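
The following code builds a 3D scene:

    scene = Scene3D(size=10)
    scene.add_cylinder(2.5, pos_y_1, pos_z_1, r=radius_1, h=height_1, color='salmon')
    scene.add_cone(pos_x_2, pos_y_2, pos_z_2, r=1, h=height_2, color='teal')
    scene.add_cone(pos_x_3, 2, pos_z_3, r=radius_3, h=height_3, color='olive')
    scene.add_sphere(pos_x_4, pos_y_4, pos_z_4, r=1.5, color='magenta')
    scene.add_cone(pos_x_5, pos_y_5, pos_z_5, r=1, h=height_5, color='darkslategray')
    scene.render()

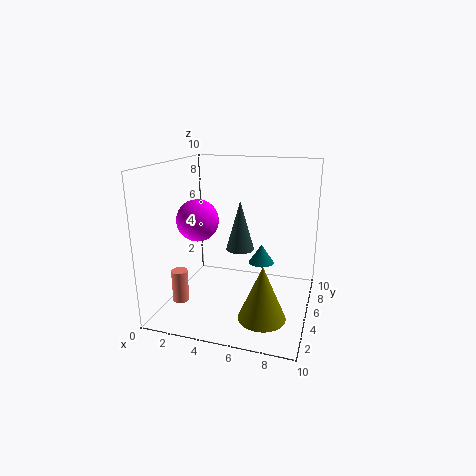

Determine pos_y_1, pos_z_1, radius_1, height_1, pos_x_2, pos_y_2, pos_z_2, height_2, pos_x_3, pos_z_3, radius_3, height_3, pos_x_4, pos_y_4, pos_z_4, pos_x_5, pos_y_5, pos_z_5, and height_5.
pos_y_1 = 1, pos_z_1 = 2, radius_1 = 0.5, height_1 = 2, pos_x_2 = 6, pos_y_2 = 8, pos_z_2 = 2, height_2 = 1.5, pos_x_3 = 7.5, pos_z_3 = 1, radius_3 = 1.5, height_3 = 3.5, pos_x_4 = 2, pos_y_4 = 5, pos_z_4 = 6, pos_x_5 = 5, pos_y_5 = 5.5, pos_z_5 = 4, height_5 = 3.5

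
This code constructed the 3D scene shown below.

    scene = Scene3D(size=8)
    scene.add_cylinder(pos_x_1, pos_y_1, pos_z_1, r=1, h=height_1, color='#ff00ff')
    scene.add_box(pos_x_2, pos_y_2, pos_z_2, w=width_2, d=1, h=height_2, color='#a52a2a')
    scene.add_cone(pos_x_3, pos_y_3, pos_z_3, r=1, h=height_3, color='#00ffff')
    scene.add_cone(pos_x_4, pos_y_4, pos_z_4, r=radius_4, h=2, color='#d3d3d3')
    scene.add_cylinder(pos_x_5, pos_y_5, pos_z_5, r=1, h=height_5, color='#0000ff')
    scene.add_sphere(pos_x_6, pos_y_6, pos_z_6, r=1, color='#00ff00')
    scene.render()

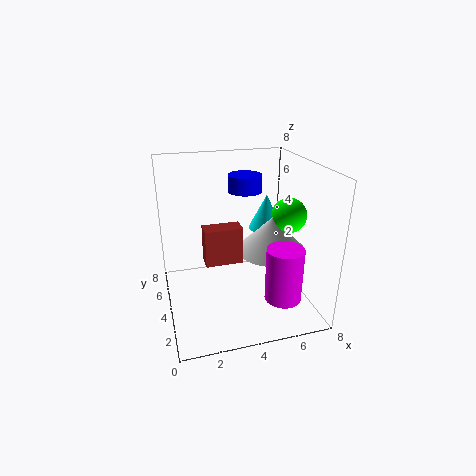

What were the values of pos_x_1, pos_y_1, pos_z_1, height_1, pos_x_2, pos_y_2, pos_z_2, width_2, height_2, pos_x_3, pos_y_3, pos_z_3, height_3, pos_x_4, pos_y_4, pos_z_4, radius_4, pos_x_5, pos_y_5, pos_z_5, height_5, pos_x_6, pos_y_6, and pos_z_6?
pos_x_1 = 6, pos_y_1 = 2, pos_z_1 = 1, height_1 = 3, pos_x_2 = 2, pos_y_2 = 3, pos_z_2 = 3, width_2 = 2, height_2 = 2, pos_x_3 = 6, pos_y_3 = 5, pos_z_3 = 4, height_3 = 2, pos_x_4 = 6, pos_y_4 = 4, pos_z_4 = 3, radius_4 = 2, pos_x_5 = 5, pos_y_5 = 6, pos_z_5 = 6, height_5 = 1, pos_x_6 = 7, pos_y_6 = 4, pos_z_6 = 5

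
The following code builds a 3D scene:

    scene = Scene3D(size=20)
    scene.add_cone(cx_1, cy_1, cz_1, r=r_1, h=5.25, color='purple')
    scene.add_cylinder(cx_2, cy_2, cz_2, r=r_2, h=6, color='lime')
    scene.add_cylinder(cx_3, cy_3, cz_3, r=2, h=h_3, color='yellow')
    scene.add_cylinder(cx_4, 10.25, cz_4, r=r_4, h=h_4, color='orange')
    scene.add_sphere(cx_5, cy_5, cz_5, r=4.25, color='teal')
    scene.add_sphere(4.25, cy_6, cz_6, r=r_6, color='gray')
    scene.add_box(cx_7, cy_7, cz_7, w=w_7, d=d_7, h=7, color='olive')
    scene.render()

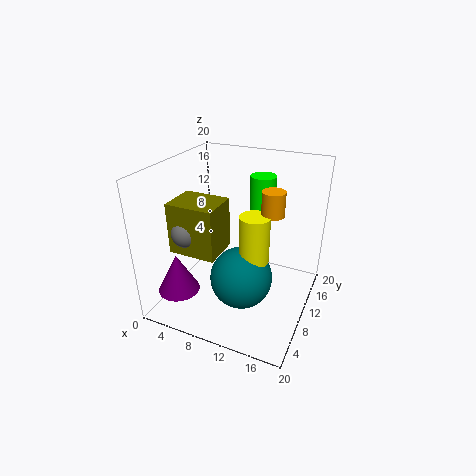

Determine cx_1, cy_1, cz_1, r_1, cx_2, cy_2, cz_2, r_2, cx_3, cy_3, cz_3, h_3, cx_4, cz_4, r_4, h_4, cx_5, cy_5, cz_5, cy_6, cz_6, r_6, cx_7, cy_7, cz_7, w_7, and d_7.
cx_1 = 4.25
cy_1 = 3.25
cz_1 = 4.25
r_1 = 2.75
cx_2 = 12.25
cy_2 = 13.25
cz_2 = 12.25
r_2 = 1.75
cx_3 = 13
cy_3 = 8.5
cz_3 = 8
h_3 = 6.5
cx_4 = 14.75
cz_4 = 14.25
r_4 = 1.5
h_4 = 3.25
cx_5 = 11.5
cy_5 = 7.75
cz_5 = 5.25
cy_6 = 6
cz_6 = 11.5
r_6 = 2
cx_7 = 2.25
cy_7 = 4.75
cz_7 = 8.75
w_7 = 6.5
d_7 = 5.25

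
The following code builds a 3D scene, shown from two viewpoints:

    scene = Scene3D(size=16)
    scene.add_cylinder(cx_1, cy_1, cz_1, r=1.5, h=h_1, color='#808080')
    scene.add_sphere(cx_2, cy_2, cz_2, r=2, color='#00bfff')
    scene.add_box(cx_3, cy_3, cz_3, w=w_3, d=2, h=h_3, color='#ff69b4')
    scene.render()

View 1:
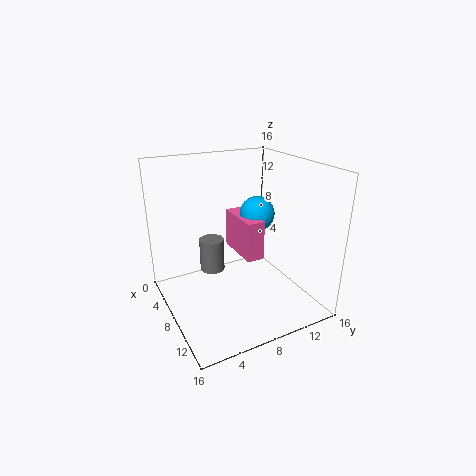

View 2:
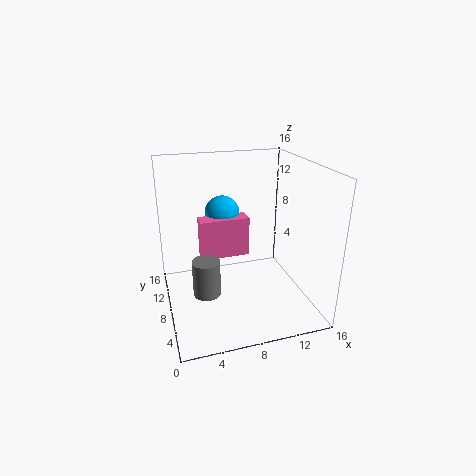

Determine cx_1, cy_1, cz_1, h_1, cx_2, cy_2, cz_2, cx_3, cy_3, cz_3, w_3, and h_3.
cx_1 = 4
cy_1 = 6.5
cz_1 = 2.5
h_1 = 4
cx_2 = 7
cy_2 = 11
cz_2 = 10
cx_3 = 4
cy_3 = 8.5
cz_3 = 5.5
w_3 = 5.5
h_3 = 4.5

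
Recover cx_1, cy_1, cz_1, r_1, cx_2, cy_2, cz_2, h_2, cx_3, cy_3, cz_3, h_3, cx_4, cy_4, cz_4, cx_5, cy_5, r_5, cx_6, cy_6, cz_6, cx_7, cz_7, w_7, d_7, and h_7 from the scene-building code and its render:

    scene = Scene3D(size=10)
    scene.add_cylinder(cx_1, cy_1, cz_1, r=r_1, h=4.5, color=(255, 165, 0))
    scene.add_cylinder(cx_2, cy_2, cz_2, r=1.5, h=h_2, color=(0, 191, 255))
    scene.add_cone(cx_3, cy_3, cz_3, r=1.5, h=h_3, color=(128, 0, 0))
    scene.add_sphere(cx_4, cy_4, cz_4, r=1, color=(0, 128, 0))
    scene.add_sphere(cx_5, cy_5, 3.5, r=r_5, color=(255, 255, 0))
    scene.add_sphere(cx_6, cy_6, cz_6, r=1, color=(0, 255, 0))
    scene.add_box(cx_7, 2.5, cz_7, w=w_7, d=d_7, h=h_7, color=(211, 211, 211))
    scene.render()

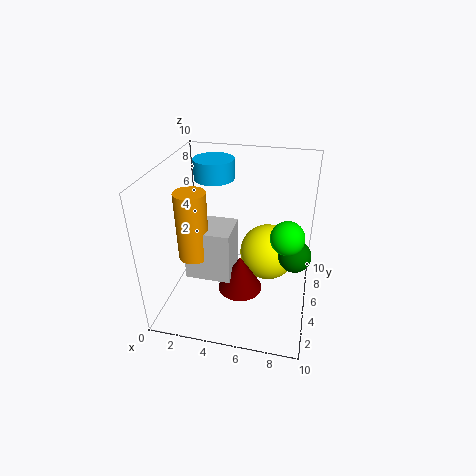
cx_1 = 2.5; cy_1 = 3; cz_1 = 4.5; r_1 = 1; cx_2 = 2.5; cy_2 = 8; cz_2 = 8; h_2 = 1.5; cx_3 = 5.5; cy_3 = 3.5; cz_3 = 2; h_3 = 2.5; cx_4 = 9; cy_4 = 3; cz_4 = 5.5; cx_5 = 7; cy_5 = 6; r_5 = 2; cx_6 = 8.5; cy_6 = 2.5; cz_6 = 7; cx_7 = 2; cz_7 = 3; w_7 = 3; d_7 = 2.5; h_7 = 3.5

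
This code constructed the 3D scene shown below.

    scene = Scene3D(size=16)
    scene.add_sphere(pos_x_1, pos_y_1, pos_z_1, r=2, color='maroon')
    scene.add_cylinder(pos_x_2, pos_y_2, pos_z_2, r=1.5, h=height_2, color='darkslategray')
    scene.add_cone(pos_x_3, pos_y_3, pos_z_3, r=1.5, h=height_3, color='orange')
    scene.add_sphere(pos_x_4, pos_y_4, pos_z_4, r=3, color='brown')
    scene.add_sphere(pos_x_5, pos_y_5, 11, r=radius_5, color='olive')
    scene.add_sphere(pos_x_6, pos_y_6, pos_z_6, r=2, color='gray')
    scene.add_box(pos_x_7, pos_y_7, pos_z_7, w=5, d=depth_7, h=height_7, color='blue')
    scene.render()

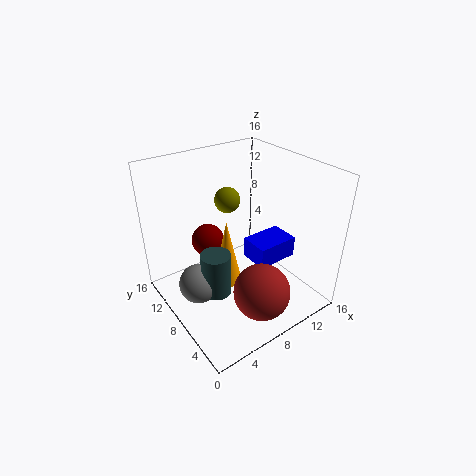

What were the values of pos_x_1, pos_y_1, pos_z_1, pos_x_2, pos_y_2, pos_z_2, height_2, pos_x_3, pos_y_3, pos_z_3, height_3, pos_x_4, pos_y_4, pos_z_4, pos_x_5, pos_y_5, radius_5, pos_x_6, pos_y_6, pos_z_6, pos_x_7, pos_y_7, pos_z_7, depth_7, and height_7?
pos_x_1 = 7; pos_y_1 = 13; pos_z_1 = 5.5; pos_x_2 = 3.5; pos_y_2 = 5.5; pos_z_2 = 4.5; height_2 = 4.5; pos_x_3 = 5.5; pos_y_3 = 6.5; pos_z_3 = 4.5; height_3 = 7; pos_x_4 = 7.5; pos_y_4 = 3; pos_z_4 = 4; pos_x_5 = 9; pos_y_5 = 11.5; radius_5 = 1.5; pos_x_6 = 2; pos_y_6 = 6.5; pos_z_6 = 5.5; pos_x_7 = 10; pos_y_7 = 6; pos_z_7 = 4; depth_7 = 3.5; height_7 = 2.5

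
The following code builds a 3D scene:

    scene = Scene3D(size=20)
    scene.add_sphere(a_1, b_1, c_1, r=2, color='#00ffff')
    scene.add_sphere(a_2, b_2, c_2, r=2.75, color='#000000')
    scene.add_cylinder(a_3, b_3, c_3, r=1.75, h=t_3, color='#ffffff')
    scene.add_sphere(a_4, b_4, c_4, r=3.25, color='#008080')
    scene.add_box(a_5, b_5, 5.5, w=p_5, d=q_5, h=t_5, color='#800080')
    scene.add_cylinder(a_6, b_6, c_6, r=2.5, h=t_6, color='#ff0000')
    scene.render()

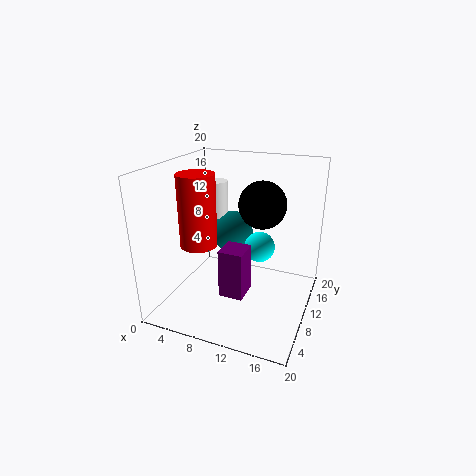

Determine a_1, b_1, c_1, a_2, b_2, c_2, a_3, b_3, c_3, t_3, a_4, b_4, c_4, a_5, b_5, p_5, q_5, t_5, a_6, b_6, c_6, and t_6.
a_1 = 13.5
b_1 = 9
c_1 = 9.75
a_2 = 14.75
b_2 = 5.75
c_2 = 16.75
a_3 = 4.25
b_3 = 15.25
c_3 = 10.75
t_3 = 5.5
a_4 = 6.75
b_4 = 15.5
c_4 = 8.25
a_5 = 10.5
b_5 = 2.5
p_5 = 3
q_5 = 3.25
t_5 = 6
a_6 = 5.5
b_6 = 7
c_6 = 9.5
t_6 = 9.75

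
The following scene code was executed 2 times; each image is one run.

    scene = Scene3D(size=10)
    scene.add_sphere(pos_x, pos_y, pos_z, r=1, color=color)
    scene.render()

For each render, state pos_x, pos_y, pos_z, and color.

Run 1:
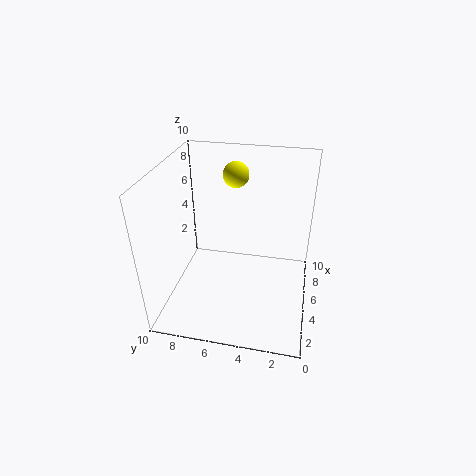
pos_x = 9
pos_y = 6
pos_z = 8
color = 'yellow'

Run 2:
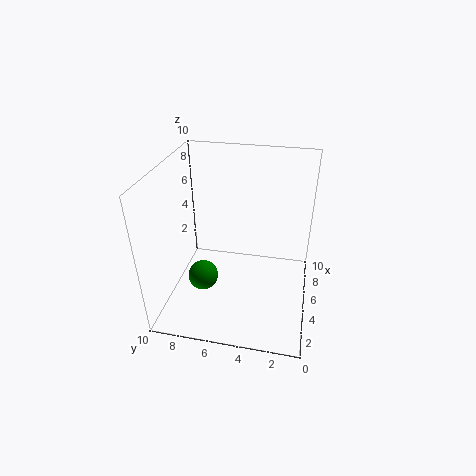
pos_x = 3
pos_y = 7
pos_z = 3
color = 'green'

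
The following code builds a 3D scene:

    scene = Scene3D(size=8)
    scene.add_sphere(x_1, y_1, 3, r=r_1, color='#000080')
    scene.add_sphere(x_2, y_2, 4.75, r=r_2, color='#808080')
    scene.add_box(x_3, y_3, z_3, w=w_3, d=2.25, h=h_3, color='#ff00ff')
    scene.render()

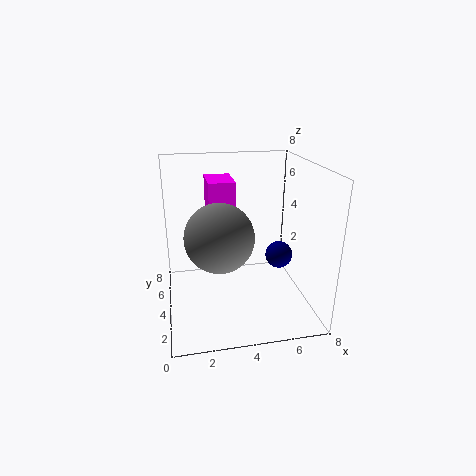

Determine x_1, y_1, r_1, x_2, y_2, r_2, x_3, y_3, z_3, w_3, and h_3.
x_1 = 6.25
y_1 = 3.5
r_1 = 0.75
x_2 = 2.75
y_2 = 2.5
r_2 = 1.75
x_3 = 2.5
y_3 = 4.5
z_3 = 4.5
w_3 = 1.5
h_3 = 2.5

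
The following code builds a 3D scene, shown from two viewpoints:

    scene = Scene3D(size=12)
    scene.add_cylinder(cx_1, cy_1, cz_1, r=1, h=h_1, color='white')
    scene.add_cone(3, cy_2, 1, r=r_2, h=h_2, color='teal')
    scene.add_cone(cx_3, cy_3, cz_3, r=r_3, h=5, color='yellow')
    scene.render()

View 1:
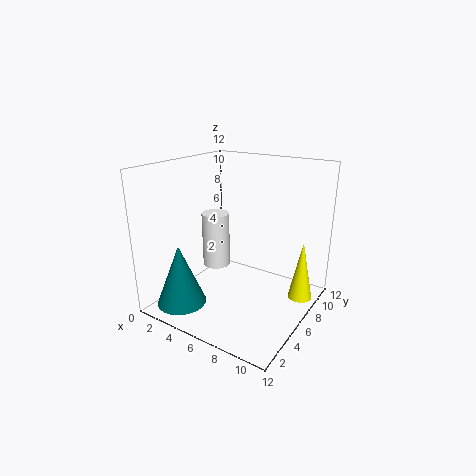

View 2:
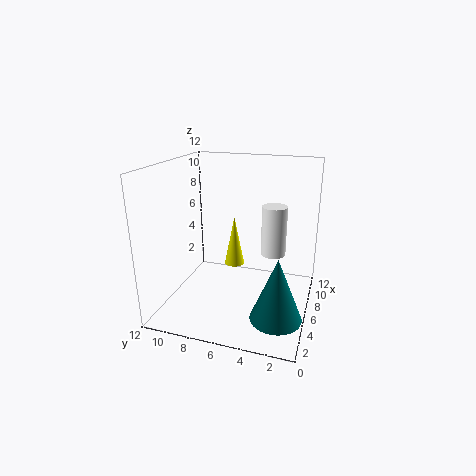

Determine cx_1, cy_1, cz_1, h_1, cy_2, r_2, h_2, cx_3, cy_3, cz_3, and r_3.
cx_1 = 6, cy_1 = 3, cz_1 = 5, h_1 = 4, cy_2 = 2, r_2 = 2, h_2 = 5, cx_3 = 11, cy_3 = 8, cz_3 = 1, r_3 = 1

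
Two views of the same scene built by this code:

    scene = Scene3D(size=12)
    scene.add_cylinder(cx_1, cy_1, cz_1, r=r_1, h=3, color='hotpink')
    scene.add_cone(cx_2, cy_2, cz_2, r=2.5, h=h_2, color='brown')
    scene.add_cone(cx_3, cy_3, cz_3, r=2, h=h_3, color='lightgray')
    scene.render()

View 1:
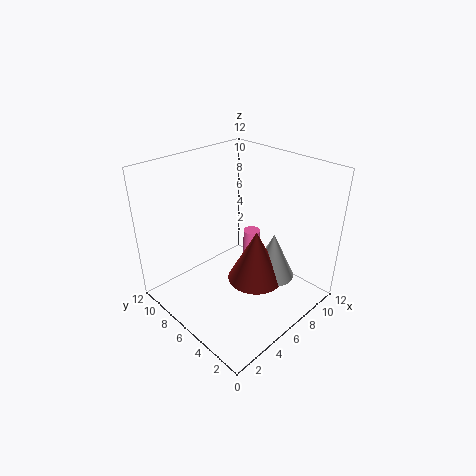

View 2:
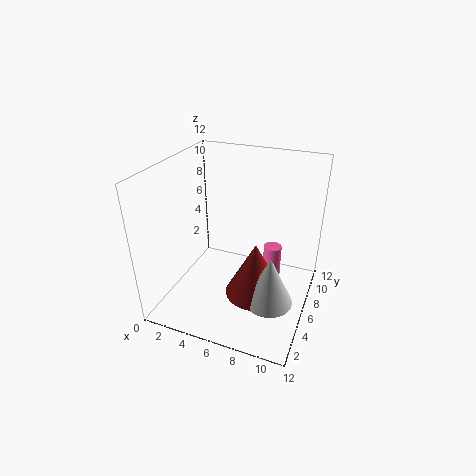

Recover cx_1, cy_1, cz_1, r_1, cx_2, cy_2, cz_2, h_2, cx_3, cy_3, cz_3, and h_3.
cx_1 = 8.75; cy_1 = 7; cz_1 = 2.25; r_1 = 0.75; cx_2 = 7.75; cy_2 = 5.5; cz_2 = 1.25; h_2 = 4.75; cx_3 = 9.25; cy_3 = 4.75; cz_3 = 1.25; h_3 = 4.25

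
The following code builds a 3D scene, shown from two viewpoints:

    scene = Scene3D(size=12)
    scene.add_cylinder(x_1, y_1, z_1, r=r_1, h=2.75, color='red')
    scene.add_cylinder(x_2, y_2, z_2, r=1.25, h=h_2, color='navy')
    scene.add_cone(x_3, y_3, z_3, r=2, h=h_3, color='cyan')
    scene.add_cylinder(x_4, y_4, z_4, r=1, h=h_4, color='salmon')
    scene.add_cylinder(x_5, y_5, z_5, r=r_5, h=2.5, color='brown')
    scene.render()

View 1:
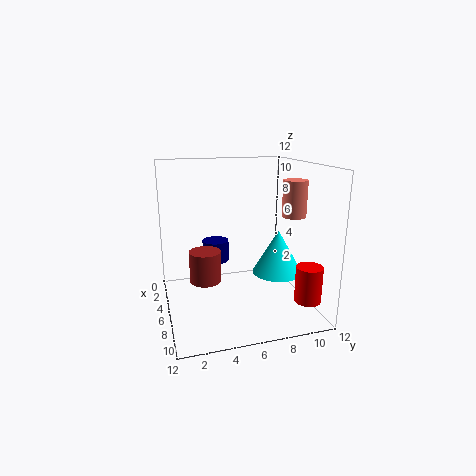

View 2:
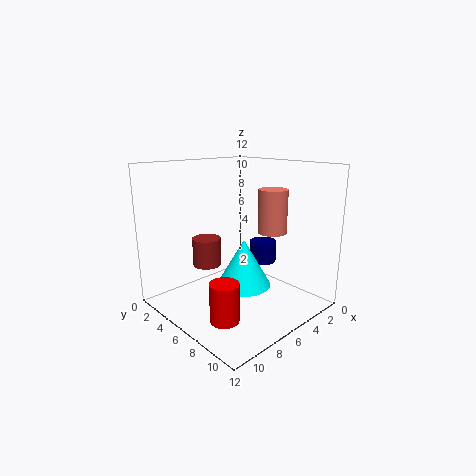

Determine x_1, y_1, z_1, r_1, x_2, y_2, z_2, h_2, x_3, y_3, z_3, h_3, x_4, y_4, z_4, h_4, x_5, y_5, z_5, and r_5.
x_1 = 11; y_1 = 10; z_1 = 2.25; r_1 = 1; x_2 = 1.75; y_2 = 5; z_2 = 2.5; h_2 = 2; x_3 = 8; y_3 = 8.75; z_3 = 3.5; h_3 = 3.5; x_4 = 7; y_4 = 10.5; z_4 = 7.75; h_4 = 3; x_5 = 7; y_5 = 3; z_5 = 3; r_5 = 1.25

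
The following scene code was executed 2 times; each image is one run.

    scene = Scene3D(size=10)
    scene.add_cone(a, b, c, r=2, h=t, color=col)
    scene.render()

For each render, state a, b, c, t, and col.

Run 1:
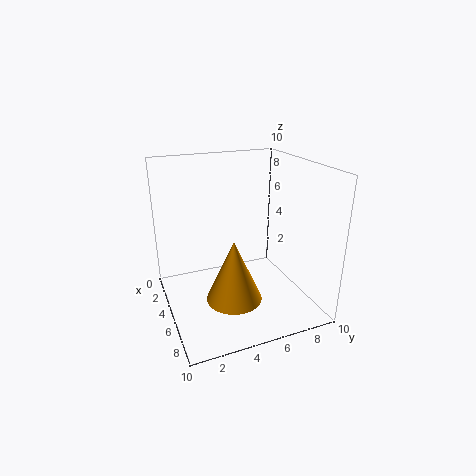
a = 5.5; b = 4.5; c = 0.5; t = 4.5; col = 'orange'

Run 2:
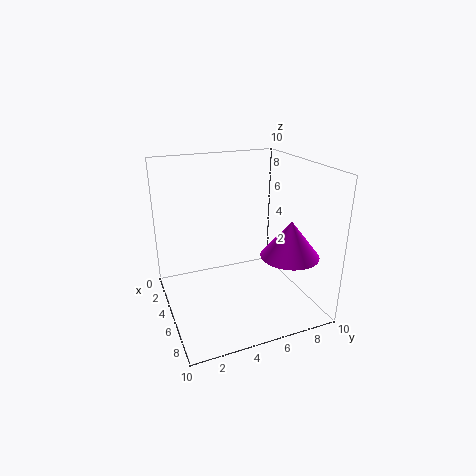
a = 7; b = 8; c = 4; t = 2.5; col = 'magenta'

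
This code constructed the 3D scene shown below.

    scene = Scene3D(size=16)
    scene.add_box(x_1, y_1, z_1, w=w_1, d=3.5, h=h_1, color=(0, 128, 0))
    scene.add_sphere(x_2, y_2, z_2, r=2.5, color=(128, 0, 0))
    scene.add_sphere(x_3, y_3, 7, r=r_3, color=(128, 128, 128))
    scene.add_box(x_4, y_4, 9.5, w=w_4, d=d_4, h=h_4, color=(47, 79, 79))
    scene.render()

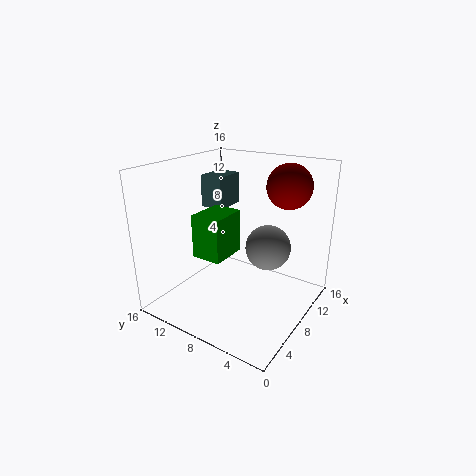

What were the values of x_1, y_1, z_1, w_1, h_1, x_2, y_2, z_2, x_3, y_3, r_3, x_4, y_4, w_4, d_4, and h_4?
x_1 = 5.5
y_1 = 9
z_1 = 5.5
w_1 = 4.5
h_1 = 5
x_2 = 12
y_2 = 4
z_2 = 13.5
x_3 = 9.5
y_3 = 5
r_3 = 2.5
x_4 = 11
y_4 = 12.5
w_4 = 4
d_4 = 3
h_4 = 4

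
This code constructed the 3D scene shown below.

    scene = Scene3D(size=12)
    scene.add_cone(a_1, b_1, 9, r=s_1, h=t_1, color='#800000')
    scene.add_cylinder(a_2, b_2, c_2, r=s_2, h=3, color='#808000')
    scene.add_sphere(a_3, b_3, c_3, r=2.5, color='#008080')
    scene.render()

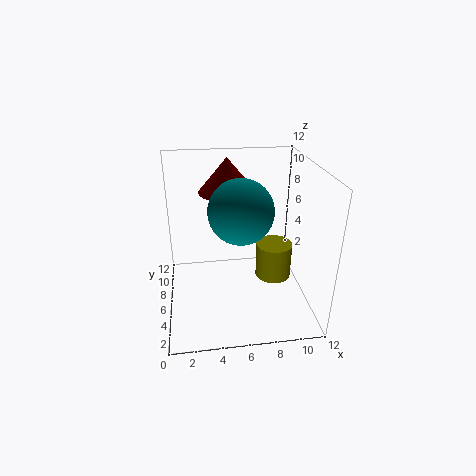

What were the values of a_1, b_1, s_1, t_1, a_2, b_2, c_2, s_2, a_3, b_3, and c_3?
a_1 = 5.5; b_1 = 9; s_1 = 2.5; t_1 = 3; a_2 = 9; b_2 = 5.5; c_2 = 2.5; s_2 = 1.5; a_3 = 6; b_3 = 4.5; c_3 = 9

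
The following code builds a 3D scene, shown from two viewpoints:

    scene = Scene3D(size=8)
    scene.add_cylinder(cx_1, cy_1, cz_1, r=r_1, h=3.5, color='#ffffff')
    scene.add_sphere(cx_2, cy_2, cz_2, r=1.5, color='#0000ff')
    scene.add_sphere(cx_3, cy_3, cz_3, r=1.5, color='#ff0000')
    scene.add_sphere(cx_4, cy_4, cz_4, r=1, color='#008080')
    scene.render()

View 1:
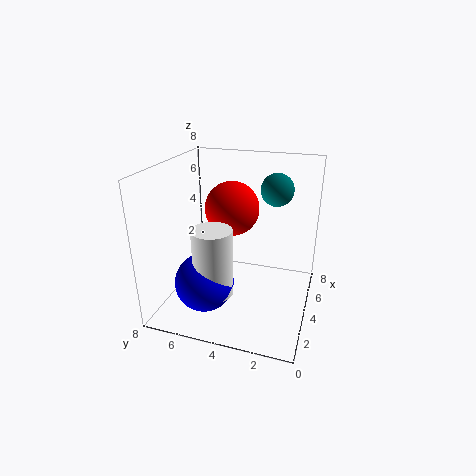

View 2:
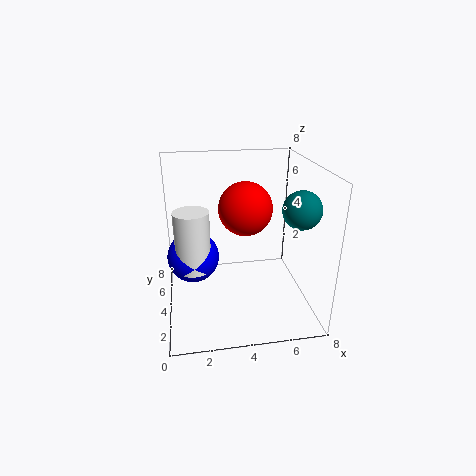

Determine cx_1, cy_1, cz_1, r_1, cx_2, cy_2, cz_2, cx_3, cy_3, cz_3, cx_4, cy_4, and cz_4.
cx_1 = 1.5
cy_1 = 4.5
cz_1 = 2
r_1 = 1
cx_2 = 1.5
cy_2 = 5
cz_2 = 2.5
cx_3 = 4.5
cy_3 = 4.5
cz_3 = 5.5
cx_4 = 7
cy_4 = 2.5
cz_4 = 6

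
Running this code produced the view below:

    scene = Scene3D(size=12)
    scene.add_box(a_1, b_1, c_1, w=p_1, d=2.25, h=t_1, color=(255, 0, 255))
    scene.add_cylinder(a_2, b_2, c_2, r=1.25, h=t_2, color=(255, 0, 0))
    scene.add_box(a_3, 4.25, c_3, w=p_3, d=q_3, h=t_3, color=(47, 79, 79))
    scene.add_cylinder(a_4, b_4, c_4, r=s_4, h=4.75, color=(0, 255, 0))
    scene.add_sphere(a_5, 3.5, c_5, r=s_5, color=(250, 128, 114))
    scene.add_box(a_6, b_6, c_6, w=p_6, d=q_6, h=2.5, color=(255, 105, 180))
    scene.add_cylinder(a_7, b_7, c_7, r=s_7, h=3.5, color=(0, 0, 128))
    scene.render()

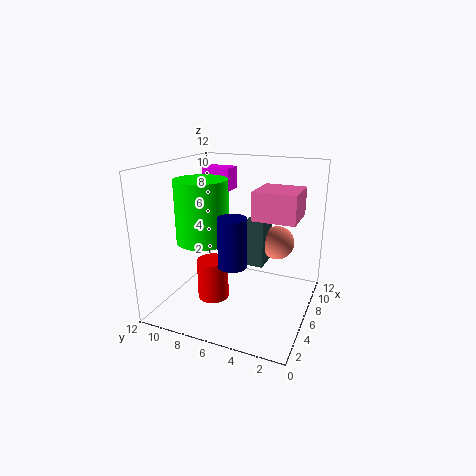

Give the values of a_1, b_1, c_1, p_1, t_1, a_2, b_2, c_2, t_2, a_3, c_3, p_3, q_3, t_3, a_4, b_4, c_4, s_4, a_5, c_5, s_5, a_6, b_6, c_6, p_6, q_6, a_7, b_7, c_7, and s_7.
a_1 = 5.25
b_1 = 6.5
c_1 = 10
p_1 = 1.75
t_1 = 1.75
a_2 = 3.75
b_2 = 7.25
c_2 = 1.5
t_2 = 3.25
a_3 = 7.25
c_3 = 3
p_3 = 2.5
q_3 = 1.5
t_3 = 4.25
a_4 = 3.25
b_4 = 7.75
c_4 = 6.5
s_4 = 2
a_5 = 9.25
c_5 = 4.75
s_5 = 1.5
a_6 = 7
b_6 = 1.5
c_6 = 7.25
p_6 = 3.75
q_6 = 3.75
a_7 = 1.5
b_7 = 4.5
c_7 = 5.75
s_7 = 1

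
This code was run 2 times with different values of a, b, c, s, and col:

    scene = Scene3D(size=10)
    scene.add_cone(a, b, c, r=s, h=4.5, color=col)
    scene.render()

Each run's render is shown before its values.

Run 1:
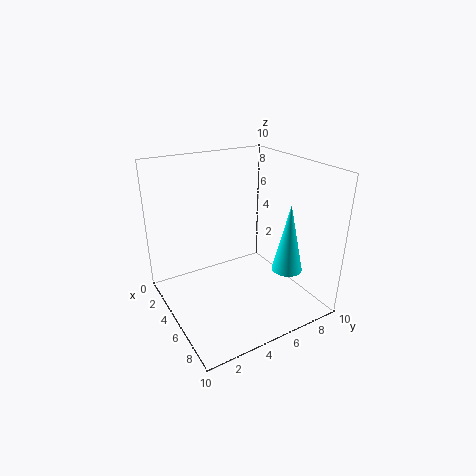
a = 8
b = 7
c = 3.5
s = 1
col = 'cyan'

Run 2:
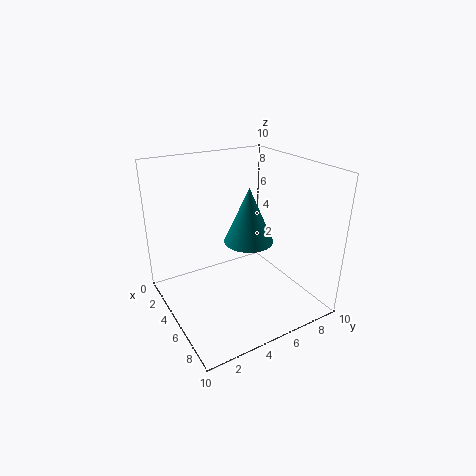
a = 2.5
b = 7.5
c = 3
s = 2
col = 'teal'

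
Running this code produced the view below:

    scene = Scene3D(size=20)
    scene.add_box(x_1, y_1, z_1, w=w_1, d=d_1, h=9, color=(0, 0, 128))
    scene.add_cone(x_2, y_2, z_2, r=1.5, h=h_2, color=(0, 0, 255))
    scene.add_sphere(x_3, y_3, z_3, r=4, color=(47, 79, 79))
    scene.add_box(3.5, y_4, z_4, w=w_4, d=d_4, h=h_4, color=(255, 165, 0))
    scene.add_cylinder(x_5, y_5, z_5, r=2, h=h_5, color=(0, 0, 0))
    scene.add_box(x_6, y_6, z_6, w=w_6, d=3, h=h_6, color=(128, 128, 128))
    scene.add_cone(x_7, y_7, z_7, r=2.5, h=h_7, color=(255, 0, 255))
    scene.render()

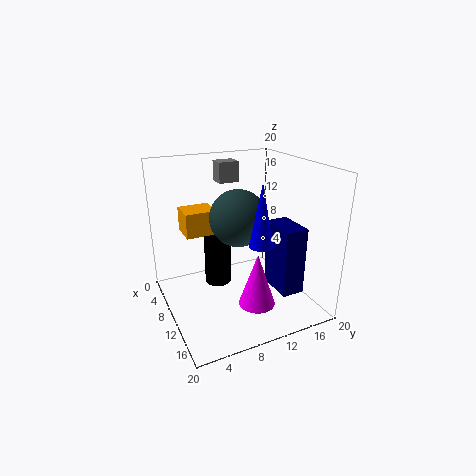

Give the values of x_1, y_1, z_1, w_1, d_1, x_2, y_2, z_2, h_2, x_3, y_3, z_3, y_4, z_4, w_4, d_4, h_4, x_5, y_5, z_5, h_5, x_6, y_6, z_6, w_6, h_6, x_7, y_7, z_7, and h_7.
x_1 = 12.5
y_1 = 13
z_1 = 4
w_1 = 5
d_1 = 3
x_2 = 15.5
y_2 = 10.5
z_2 = 11
h_2 = 8
x_3 = 9
y_3 = 10.5
z_3 = 12.5
y_4 = 3.5
z_4 = 10
w_4 = 4
d_4 = 4.5
h_4 = 3.5
x_5 = 6
y_5 = 8.5
z_5 = 1.5
h_5 = 7.5
x_6 = 2.5
y_6 = 9.5
z_6 = 16.5
w_6 = 2.5
h_6 = 3
x_7 = 14
y_7 = 11
z_7 = 1.5
h_7 = 7.5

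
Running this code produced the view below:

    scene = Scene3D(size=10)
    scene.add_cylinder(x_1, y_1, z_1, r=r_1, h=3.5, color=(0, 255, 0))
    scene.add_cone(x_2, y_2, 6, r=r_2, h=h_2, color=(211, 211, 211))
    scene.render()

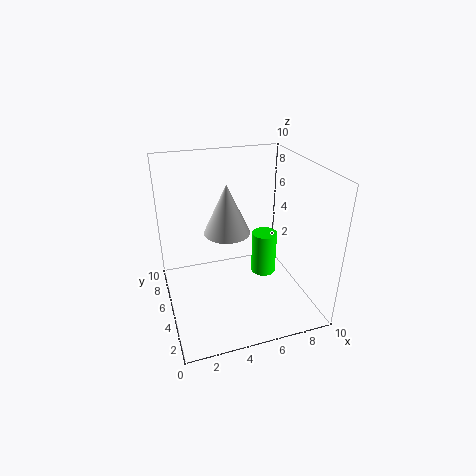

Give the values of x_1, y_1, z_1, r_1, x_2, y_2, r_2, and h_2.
x_1 = 8
y_1 = 7.25
z_1 = 0.25
r_1 = 1
x_2 = 4
y_2 = 4.25
r_2 = 1.5
h_2 = 3.25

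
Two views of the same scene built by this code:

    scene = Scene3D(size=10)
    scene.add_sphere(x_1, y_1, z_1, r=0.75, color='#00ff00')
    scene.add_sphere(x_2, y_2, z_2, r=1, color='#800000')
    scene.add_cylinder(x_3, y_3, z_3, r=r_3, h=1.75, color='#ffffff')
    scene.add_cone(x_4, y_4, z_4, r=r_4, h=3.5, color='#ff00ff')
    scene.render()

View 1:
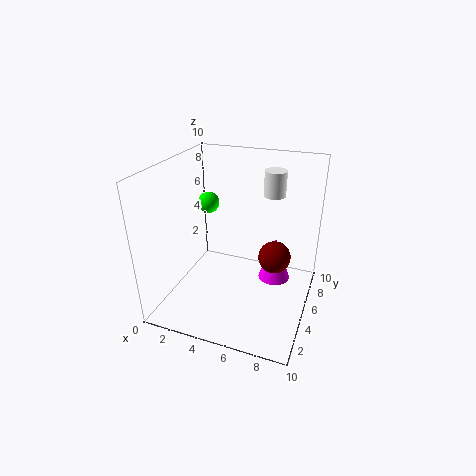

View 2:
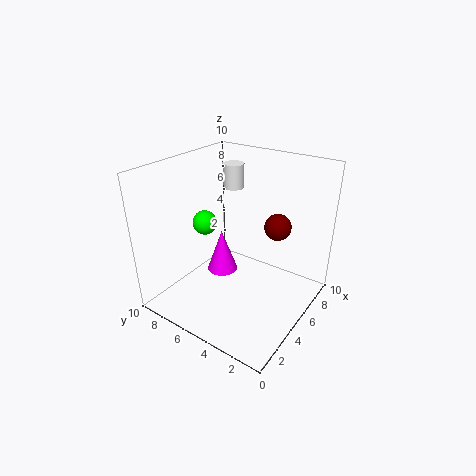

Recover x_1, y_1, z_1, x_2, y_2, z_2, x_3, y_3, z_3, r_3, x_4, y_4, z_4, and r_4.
x_1 = 2.5
y_1 = 5.75
z_1 = 7
x_2 = 8
y_2 = 3.5
z_2 = 5
x_3 = 7
y_3 = 6.75
z_3 = 7.75
r_3 = 0.75
x_4 = 7
y_4 = 8
z_4 = 0.25
r_4 = 1.25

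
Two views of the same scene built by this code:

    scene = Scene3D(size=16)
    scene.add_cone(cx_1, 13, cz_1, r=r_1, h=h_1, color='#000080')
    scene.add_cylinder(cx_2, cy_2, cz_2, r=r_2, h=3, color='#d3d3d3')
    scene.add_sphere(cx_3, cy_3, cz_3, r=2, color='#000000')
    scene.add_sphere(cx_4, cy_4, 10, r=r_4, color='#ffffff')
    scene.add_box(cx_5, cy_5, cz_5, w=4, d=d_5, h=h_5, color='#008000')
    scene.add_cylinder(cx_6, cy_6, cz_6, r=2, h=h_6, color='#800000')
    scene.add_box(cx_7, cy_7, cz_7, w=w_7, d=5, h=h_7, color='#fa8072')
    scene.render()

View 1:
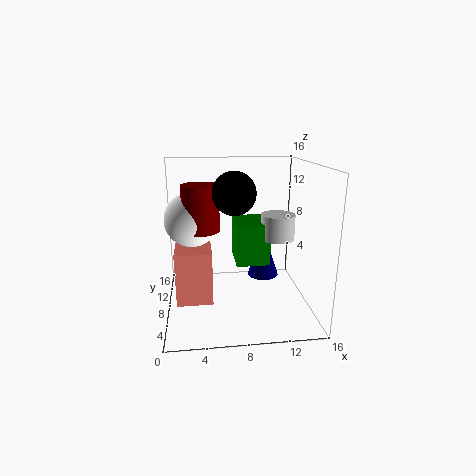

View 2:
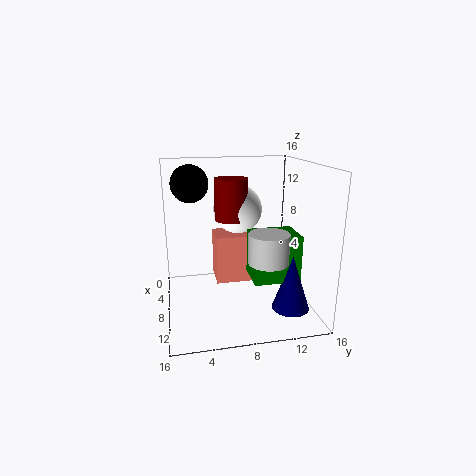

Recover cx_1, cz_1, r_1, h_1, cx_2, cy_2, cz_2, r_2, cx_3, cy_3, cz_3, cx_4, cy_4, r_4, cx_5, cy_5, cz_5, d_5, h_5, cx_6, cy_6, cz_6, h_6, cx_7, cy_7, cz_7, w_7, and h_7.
cx_1 = 12, cz_1 = 1, r_1 = 2, h_1 = 6, cx_2 = 13, cy_2 = 10, cz_2 = 7, r_2 = 2, cx_3 = 7, cy_3 = 3, cz_3 = 14, cx_4 = 3, cy_4 = 9, r_4 = 3, cx_5 = 8, cy_5 = 9, cz_5 = 4, d_5 = 5, h_5 = 5, cx_6 = 4, cy_6 = 8, cz_6 = 9, h_6 = 5, cx_7 = 1, cy_7 = 6, cz_7 = 1, w_7 = 4, h_7 = 6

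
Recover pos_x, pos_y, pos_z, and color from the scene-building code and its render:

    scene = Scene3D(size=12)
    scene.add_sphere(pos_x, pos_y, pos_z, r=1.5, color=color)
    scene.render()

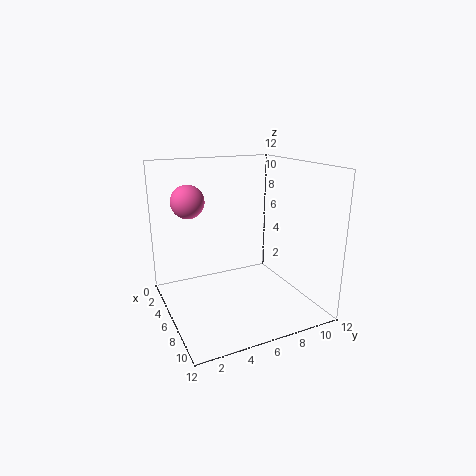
pos_x = 2; pos_y = 3; pos_z = 8.5; color = 'hotpink'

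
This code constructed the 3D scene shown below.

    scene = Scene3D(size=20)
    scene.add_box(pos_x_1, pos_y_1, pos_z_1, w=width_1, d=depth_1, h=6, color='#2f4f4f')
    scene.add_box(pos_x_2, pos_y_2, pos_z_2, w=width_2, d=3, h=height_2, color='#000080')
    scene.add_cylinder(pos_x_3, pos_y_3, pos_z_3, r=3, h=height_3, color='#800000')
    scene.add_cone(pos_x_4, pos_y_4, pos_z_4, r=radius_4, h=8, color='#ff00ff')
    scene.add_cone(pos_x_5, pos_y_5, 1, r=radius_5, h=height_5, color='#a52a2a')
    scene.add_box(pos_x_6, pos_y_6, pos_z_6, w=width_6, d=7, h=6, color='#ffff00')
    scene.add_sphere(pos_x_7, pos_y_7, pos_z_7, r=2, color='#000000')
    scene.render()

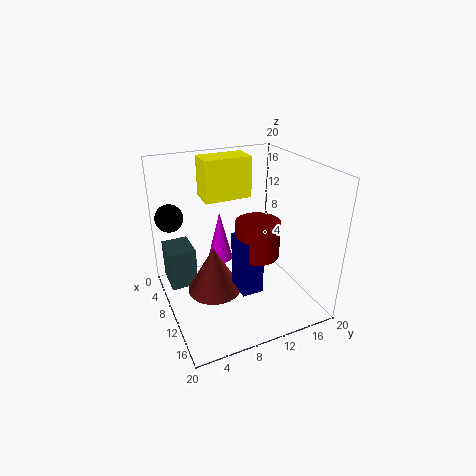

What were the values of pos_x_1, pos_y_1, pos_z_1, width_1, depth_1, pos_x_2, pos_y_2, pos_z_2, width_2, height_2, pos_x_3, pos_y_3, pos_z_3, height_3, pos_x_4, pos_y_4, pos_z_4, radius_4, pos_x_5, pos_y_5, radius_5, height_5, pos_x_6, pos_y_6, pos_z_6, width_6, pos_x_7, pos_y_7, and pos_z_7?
pos_x_1 = 1, pos_y_1 = 1, pos_z_1 = 1, width_1 = 5, depth_1 = 4, pos_x_2 = 10, pos_y_2 = 9, pos_z_2 = 3, width_2 = 4, height_2 = 8, pos_x_3 = 12, pos_y_3 = 12, pos_z_3 = 8, height_3 = 5, pos_x_4 = 3, pos_y_4 = 10, pos_z_4 = 3, radius_4 = 2, pos_x_5 = 8, pos_y_5 = 7, radius_5 = 4, height_5 = 7, pos_x_6 = 2, pos_y_6 = 7, pos_z_6 = 14, width_6 = 4, pos_x_7 = 4, pos_y_7 = 2, pos_z_7 = 12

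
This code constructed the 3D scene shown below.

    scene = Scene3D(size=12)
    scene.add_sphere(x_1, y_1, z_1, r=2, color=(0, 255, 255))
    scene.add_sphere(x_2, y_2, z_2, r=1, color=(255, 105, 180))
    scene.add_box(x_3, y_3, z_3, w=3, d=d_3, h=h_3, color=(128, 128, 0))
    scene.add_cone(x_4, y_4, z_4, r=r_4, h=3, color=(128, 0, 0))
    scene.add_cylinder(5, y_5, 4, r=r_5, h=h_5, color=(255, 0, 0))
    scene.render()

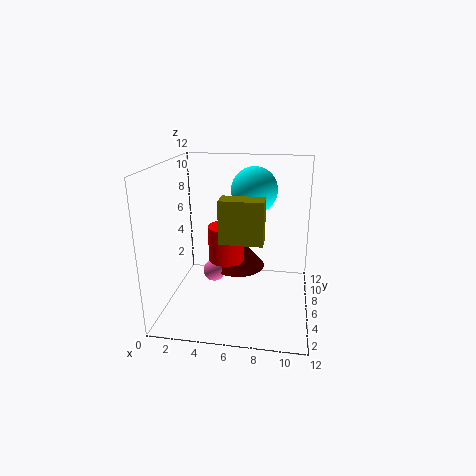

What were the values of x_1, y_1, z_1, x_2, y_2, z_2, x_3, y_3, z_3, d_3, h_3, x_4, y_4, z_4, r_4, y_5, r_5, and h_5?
x_1 = 7, y_1 = 8.5, z_1 = 9.5, x_2 = 3.5, y_2 = 7.5, z_2 = 2, x_3 = 5.5, y_3 = 1, z_3 = 7.5, d_3 = 1.5, h_3 = 3, x_4 = 5.5, y_4 = 9, z_4 = 2, r_4 = 2.5, y_5 = 6, r_5 = 1.5, h_5 = 3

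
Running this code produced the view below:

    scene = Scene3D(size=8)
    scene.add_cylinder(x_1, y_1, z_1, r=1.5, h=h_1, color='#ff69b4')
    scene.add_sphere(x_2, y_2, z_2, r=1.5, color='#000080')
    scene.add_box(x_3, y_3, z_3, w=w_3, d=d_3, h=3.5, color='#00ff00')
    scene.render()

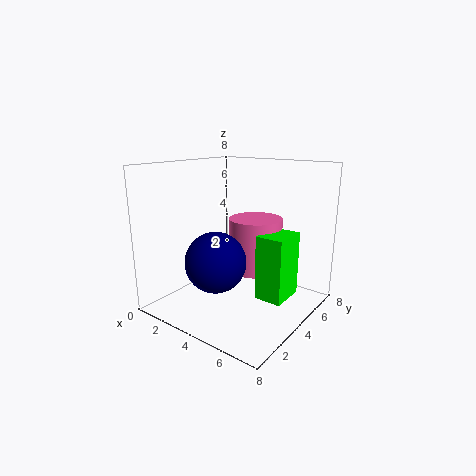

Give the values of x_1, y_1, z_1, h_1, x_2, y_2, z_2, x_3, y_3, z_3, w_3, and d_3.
x_1 = 4.5; y_1 = 5; z_1 = 2; h_1 = 3; x_2 = 4.5; y_2 = 1.5; z_2 = 3.5; x_3 = 5.5; y_3 = 3.5; z_3 = 1; w_3 = 1.5; d_3 = 2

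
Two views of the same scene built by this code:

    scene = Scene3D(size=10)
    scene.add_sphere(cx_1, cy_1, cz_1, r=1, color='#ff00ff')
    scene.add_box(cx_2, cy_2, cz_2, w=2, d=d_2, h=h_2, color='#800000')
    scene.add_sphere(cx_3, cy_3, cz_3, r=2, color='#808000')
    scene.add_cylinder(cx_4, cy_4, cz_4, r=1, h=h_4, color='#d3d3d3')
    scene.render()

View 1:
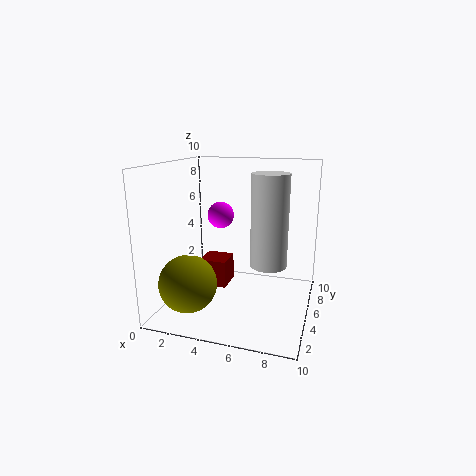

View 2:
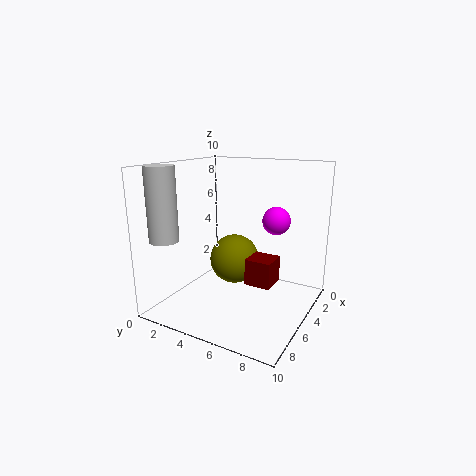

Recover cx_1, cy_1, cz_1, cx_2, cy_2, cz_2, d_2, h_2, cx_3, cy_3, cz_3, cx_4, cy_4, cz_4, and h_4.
cx_1 = 3; cy_1 = 7; cz_1 = 6; cx_2 = 2; cy_2 = 5; cz_2 = 1; d_2 = 2; h_2 = 2; cx_3 = 2; cy_3 = 3; cz_3 = 2; cx_4 = 8; cy_4 = 1; cz_4 = 5; h_4 = 5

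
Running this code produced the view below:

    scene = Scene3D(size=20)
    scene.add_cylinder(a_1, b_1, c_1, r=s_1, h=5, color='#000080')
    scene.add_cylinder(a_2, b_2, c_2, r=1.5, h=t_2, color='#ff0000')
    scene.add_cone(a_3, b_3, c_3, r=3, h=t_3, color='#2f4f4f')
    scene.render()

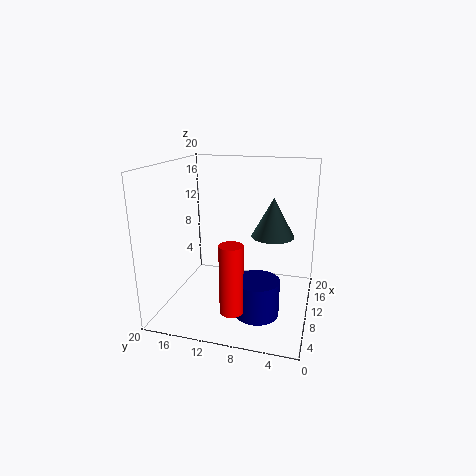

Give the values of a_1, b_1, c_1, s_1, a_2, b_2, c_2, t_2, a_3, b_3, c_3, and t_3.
a_1 = 7
b_1 = 6.5
c_1 = 0.5
s_1 = 3
a_2 = 3.5
b_2 = 9
c_2 = 2.5
t_2 = 9
a_3 = 12
b_3 = 5.5
c_3 = 10
t_3 = 5.5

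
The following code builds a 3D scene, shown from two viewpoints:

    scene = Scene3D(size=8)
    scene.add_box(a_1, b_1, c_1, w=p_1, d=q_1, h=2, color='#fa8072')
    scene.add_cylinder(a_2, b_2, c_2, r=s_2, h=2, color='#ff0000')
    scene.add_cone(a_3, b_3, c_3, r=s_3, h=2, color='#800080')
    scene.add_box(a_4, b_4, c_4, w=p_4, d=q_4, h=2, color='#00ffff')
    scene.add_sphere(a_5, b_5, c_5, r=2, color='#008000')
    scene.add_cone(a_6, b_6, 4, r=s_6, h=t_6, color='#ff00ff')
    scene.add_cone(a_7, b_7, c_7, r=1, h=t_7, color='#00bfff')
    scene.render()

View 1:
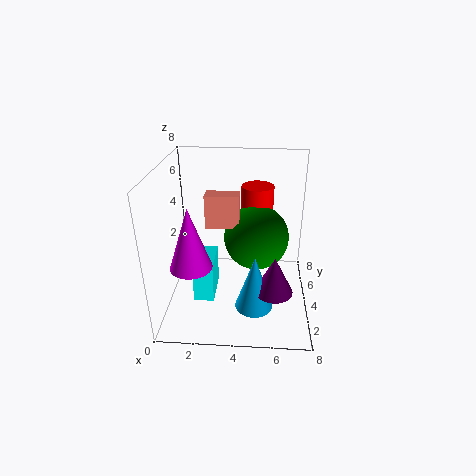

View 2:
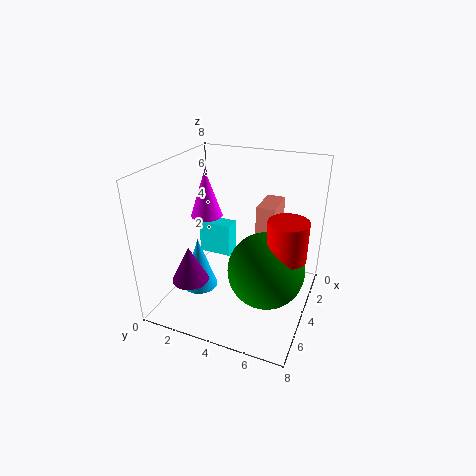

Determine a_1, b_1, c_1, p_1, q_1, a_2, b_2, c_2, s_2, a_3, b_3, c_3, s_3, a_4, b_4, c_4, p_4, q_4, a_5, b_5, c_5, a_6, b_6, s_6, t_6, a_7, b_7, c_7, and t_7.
a_1 = 2
b_1 = 5
c_1 = 4
p_1 = 2
q_1 = 1
a_2 = 5
b_2 = 7
c_2 = 4
s_2 = 1
a_3 = 6
b_3 = 2
c_3 = 2
s_3 = 1
a_4 = 2
b_4 = 1
c_4 = 2
p_4 = 1
q_4 = 2
a_5 = 5
b_5 = 6
c_5 = 3
a_6 = 2
b_6 = 1
s_6 = 1
t_6 = 3
a_7 = 5
b_7 = 2
c_7 = 1
t_7 = 3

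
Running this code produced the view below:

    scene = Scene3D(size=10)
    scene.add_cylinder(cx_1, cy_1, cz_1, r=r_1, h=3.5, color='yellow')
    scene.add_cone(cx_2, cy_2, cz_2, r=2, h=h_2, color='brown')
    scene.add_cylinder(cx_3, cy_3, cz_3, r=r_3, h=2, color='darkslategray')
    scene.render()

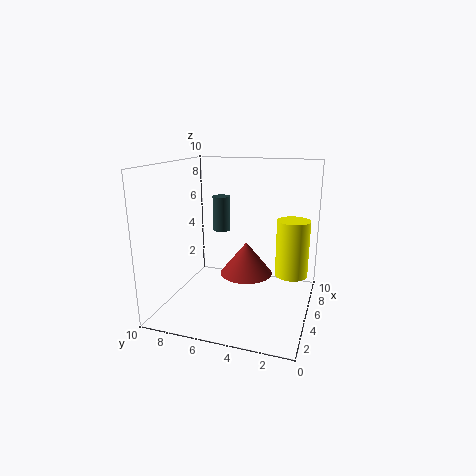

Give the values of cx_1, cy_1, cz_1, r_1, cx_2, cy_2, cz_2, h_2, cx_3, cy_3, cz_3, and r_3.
cx_1 = 3.5; cy_1 = 1; cz_1 = 3.5; r_1 = 1; cx_2 = 7; cy_2 = 5; cz_2 = 1.5; h_2 = 2.5; cx_3 = 2; cy_3 = 5; cz_3 = 6.5; r_3 = 0.5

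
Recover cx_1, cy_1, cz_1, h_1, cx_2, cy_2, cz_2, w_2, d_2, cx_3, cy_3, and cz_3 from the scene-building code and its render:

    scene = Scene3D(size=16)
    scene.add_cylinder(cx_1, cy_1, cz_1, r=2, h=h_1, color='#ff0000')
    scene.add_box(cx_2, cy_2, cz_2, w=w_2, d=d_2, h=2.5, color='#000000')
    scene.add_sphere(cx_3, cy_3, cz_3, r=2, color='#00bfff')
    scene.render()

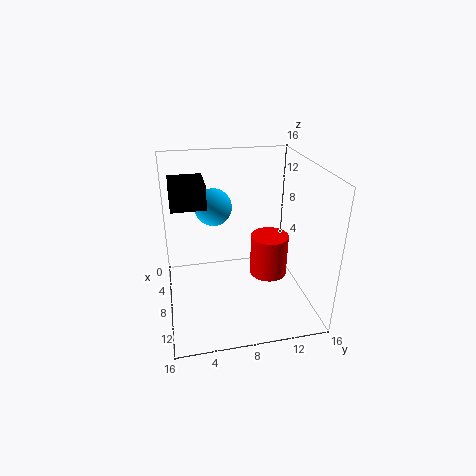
cx_1 = 10
cy_1 = 11
cz_1 = 4.5
h_1 = 4.5
cx_2 = 6
cy_2 = 1
cz_2 = 12.5
w_2 = 4
d_2 = 3.5
cx_3 = 7
cy_3 = 5.5
cz_3 = 11.5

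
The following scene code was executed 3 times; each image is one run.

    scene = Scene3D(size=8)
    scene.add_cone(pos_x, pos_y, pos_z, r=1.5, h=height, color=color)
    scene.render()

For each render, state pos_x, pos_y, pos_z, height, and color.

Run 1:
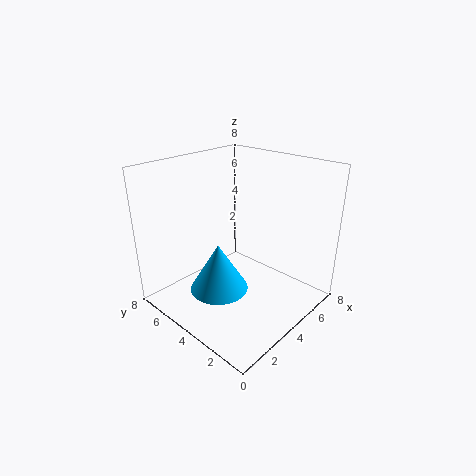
pos_x = 2; pos_y = 3.5; pos_z = 2; height = 2.5; color = 'deepskyblue'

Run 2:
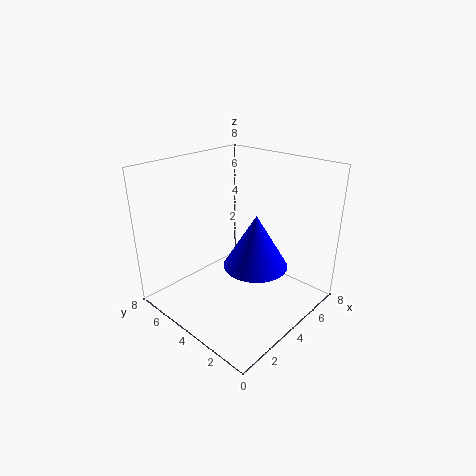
pos_x = 2.5; pos_y = 1.5; pos_z = 4; height = 2.5; color = 'blue'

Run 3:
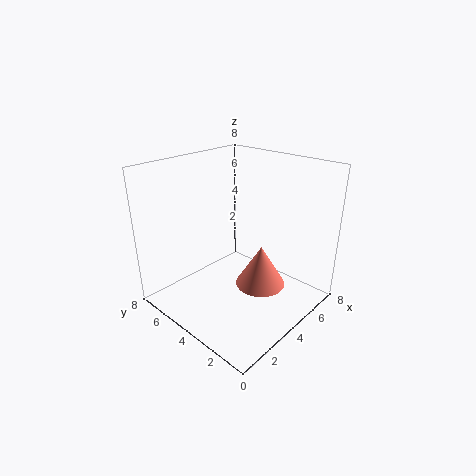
pos_x = 5.5; pos_y = 3.5; pos_z = 0.5; height = 2.5; color = 'salmon'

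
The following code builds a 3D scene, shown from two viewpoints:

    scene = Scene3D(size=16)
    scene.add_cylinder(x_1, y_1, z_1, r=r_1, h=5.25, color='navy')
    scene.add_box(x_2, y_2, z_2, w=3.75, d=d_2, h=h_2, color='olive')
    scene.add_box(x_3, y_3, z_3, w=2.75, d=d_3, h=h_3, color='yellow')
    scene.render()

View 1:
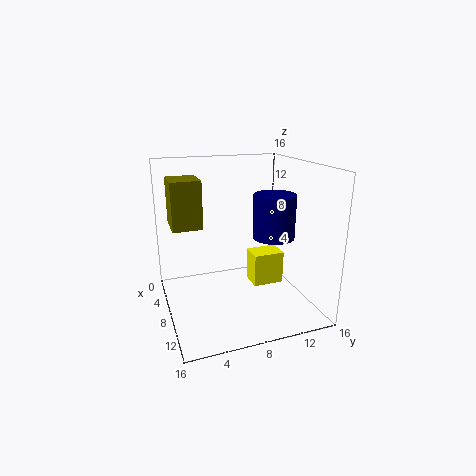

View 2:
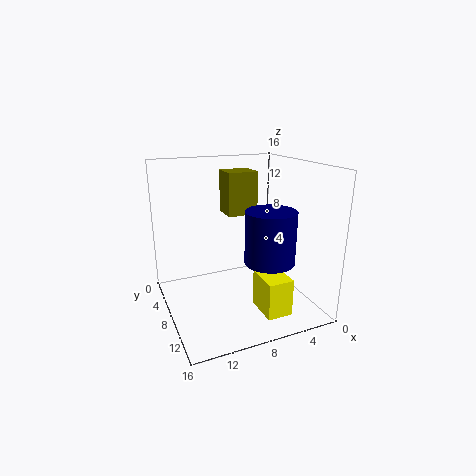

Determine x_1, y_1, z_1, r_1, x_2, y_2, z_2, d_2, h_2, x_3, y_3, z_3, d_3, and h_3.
x_1 = 6.75
y_1 = 13
z_1 = 7
r_1 = 2.5
x_2 = 3.75
y_2 = 1
z_2 = 9.25
d_2 = 3.25
h_2 = 5.25
x_3 = 4.5
y_3 = 10.5
z_3 = 1
d_3 = 3.75
h_3 = 4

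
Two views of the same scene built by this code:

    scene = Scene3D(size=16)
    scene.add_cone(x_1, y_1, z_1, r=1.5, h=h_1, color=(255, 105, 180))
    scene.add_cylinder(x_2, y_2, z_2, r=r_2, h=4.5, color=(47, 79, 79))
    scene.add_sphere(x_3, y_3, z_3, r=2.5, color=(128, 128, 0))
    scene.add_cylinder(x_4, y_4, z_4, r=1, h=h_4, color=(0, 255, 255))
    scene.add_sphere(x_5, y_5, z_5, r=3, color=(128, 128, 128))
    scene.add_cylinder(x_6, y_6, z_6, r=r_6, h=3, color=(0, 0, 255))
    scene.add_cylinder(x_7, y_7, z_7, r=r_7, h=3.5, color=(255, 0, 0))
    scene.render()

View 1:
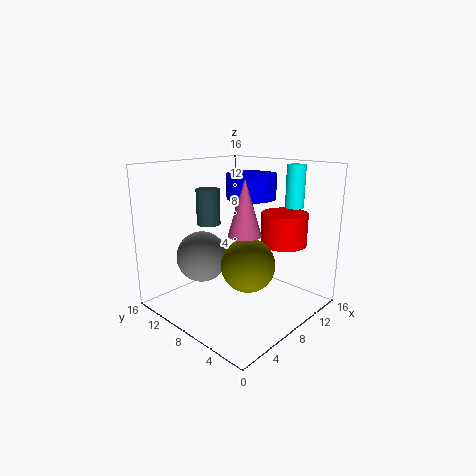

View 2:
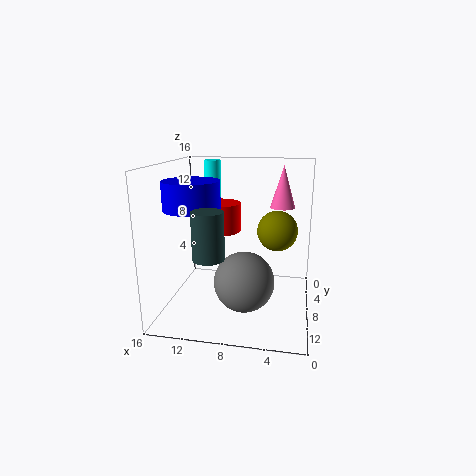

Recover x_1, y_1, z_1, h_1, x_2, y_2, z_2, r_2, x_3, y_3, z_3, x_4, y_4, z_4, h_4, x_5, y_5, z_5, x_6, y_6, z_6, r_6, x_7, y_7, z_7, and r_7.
x_1 = 3.5; y_1 = 3; z_1 = 10.5; h_1 = 5; x_2 = 9.5; y_2 = 14.5; z_2 = 8; r_2 = 1.5; x_3 = 4; y_3 = 3; z_3 = 7.5; x_4 = 12; y_4 = 3.5; z_4 = 11.5; h_4 = 4.5; x_5 = 6.5; y_5 = 12.5; z_5 = 5; x_6 = 12.5; y_6 = 10; z_6 = 11.5; r_6 = 3; x_7 = 11; y_7 = 4; z_7 = 7.5; r_7 = 2.5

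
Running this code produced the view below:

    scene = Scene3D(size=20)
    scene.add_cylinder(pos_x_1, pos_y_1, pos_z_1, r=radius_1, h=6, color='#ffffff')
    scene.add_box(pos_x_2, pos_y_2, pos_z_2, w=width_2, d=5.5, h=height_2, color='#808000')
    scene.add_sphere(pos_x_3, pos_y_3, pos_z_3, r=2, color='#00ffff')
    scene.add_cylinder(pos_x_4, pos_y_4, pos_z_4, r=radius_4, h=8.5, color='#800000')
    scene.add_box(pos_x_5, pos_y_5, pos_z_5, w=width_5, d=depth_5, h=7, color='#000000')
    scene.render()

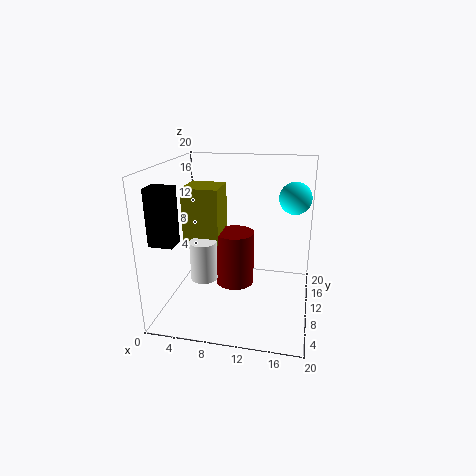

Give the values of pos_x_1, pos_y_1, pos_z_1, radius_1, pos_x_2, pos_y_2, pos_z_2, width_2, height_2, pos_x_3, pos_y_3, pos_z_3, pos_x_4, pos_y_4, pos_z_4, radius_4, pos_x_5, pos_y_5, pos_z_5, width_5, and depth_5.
pos_x_1 = 4.5; pos_y_1 = 11; pos_z_1 = 2.5; radius_1 = 2; pos_x_2 = 1; pos_y_2 = 12; pos_z_2 = 7.5; width_2 = 5.5; height_2 = 8.5; pos_x_3 = 17.5; pos_y_3 = 8.5; pos_z_3 = 16.5; pos_x_4 = 8.5; pos_y_4 = 14.5; pos_z_4 = 0.5; radius_4 = 3; pos_x_5 = 1; pos_y_5 = 1.5; pos_z_5 = 11.5; width_5 = 3; depth_5 = 2.5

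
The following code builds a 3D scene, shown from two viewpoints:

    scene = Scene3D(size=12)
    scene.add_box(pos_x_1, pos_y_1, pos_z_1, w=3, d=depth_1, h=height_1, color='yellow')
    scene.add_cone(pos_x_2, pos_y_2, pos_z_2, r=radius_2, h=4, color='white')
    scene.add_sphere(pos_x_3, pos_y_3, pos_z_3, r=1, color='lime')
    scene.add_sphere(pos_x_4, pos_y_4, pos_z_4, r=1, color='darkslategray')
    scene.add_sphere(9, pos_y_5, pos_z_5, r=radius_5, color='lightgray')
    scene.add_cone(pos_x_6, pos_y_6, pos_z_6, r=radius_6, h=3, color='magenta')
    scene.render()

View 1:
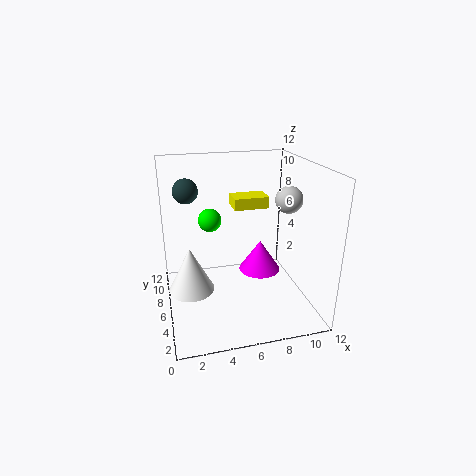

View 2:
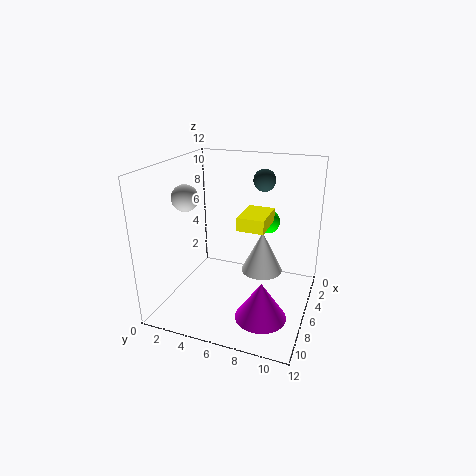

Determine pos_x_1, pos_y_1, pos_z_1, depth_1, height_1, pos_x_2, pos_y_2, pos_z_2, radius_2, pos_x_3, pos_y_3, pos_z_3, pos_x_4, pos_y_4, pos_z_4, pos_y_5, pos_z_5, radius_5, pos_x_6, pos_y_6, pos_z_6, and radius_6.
pos_x_1 = 6; pos_y_1 = 7; pos_z_1 = 8; depth_1 = 2; height_1 = 1; pos_x_2 = 2; pos_y_2 = 7; pos_z_2 = 1; radius_2 = 2; pos_x_3 = 4; pos_y_3 = 8; pos_z_3 = 7; pos_x_4 = 2; pos_y_4 = 7; pos_z_4 = 10; pos_y_5 = 3; pos_z_5 = 10; radius_5 = 1; pos_x_6 = 9; pos_y_6 = 9; pos_z_6 = 1; radius_6 = 2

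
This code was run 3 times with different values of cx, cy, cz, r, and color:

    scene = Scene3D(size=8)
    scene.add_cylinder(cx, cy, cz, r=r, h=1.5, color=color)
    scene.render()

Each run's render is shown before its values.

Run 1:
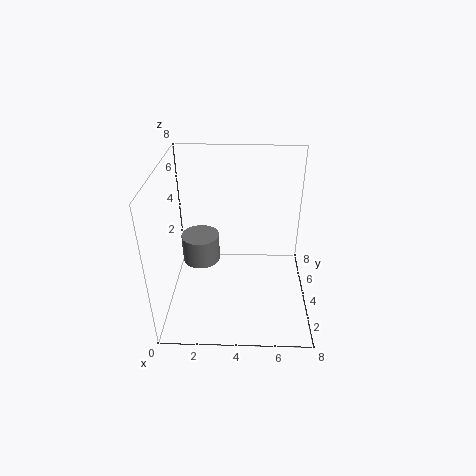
cx = 2, cy = 3.5, cz = 3, r = 1, color = 'gray'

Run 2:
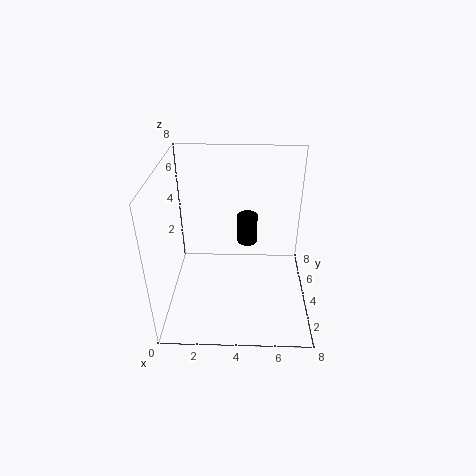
cx = 4.5, cy = 3, cz = 4.5, r = 0.5, color = 'black'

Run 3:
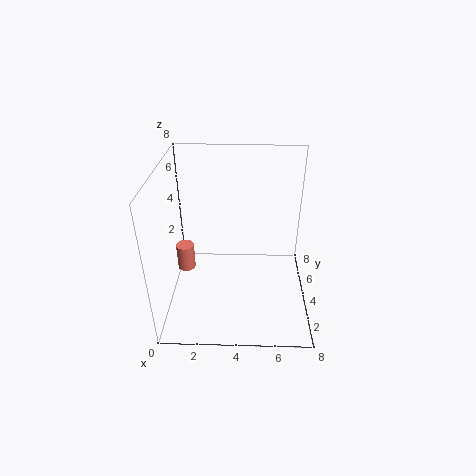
cx = 1, cy = 4, cz = 2, r = 0.5, color = 'salmon'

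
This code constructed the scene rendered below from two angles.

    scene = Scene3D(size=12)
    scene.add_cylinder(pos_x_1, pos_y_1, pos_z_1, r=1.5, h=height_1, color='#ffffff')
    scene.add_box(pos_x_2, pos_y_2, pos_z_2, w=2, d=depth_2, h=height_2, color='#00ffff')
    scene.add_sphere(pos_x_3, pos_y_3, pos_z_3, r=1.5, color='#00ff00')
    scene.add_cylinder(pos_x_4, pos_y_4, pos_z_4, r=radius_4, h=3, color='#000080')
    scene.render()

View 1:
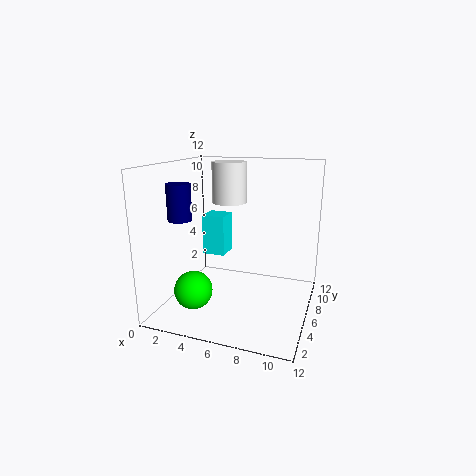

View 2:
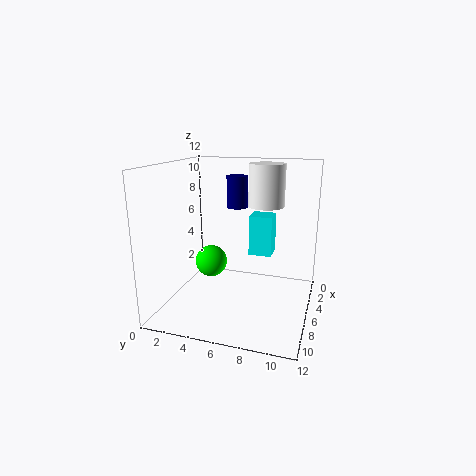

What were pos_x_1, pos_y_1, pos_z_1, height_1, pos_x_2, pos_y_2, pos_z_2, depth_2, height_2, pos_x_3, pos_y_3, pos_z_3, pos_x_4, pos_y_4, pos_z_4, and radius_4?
pos_x_1 = 4.5, pos_y_1 = 8, pos_z_1 = 8.5, height_1 = 3.5, pos_x_2 = 2.5, pos_y_2 = 6.5, pos_z_2 = 4, depth_2 = 2, height_2 = 3.5, pos_x_3 = 3.5, pos_y_3 = 2.5, pos_z_3 = 2.5, pos_x_4 = 1.5, pos_y_4 = 4.5, pos_z_4 = 7.5, radius_4 = 1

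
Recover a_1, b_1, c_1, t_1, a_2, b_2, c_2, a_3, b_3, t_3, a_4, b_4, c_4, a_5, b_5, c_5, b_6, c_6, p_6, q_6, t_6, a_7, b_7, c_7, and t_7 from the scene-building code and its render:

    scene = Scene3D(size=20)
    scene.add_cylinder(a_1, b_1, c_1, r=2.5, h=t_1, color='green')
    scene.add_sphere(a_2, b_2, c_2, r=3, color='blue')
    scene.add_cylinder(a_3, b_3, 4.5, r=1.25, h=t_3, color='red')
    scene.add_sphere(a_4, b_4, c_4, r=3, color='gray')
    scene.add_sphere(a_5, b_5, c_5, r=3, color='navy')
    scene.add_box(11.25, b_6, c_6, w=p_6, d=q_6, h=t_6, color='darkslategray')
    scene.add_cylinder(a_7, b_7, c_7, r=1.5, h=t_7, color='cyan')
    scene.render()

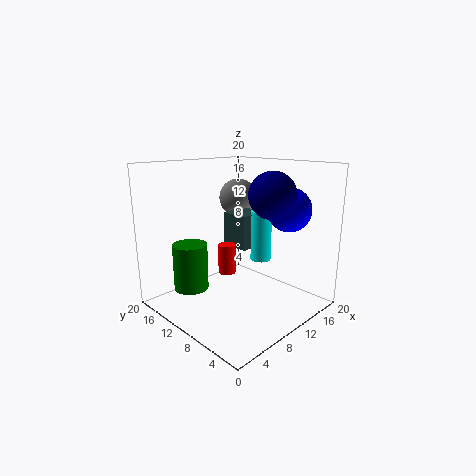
a_1 = 5.75
b_1 = 15.5
c_1 = 2
t_1 = 6.75
a_2 = 14.75
b_2 = 5
c_2 = 14
a_3 = 9.5
b_3 = 11.75
t_3 = 4.25
a_4 = 16.25
b_4 = 16.25
c_4 = 14
a_5 = 10.75
b_5 = 4.75
c_5 = 16.5
b_6 = 10
c_6 = 7.75
p_6 = 4.5
q_6 = 4.25
t_6 = 5
a_7 = 14
b_7 = 9.25
c_7 = 6
t_7 = 7.25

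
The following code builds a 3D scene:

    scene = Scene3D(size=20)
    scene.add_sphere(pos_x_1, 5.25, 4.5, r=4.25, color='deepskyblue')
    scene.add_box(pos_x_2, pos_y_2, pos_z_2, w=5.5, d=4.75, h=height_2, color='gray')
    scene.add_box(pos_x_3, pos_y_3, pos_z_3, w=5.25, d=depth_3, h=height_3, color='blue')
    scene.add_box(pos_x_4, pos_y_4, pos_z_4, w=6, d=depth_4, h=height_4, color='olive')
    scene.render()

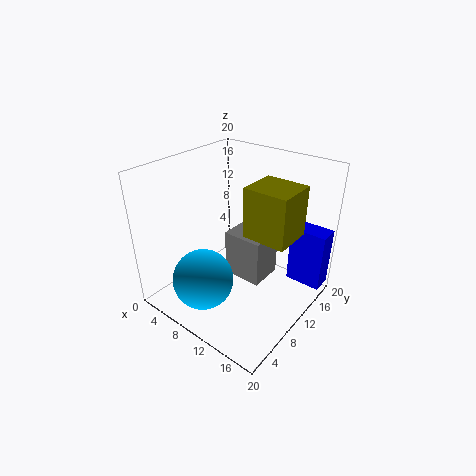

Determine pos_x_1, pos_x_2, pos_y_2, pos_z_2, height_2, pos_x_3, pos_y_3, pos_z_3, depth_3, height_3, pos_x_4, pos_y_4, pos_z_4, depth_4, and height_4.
pos_x_1 = 7.5
pos_x_2 = 8.75
pos_y_2 = 8.75
pos_z_2 = 4.5
height_2 = 6.5
pos_x_3 = 14.75
pos_y_3 = 16.25
pos_z_3 = 1.75
depth_3 = 3
height_3 = 8.75
pos_x_4 = 11.75
pos_y_4 = 8.75
pos_z_4 = 11.5
depth_4 = 5.5
height_4 = 6.75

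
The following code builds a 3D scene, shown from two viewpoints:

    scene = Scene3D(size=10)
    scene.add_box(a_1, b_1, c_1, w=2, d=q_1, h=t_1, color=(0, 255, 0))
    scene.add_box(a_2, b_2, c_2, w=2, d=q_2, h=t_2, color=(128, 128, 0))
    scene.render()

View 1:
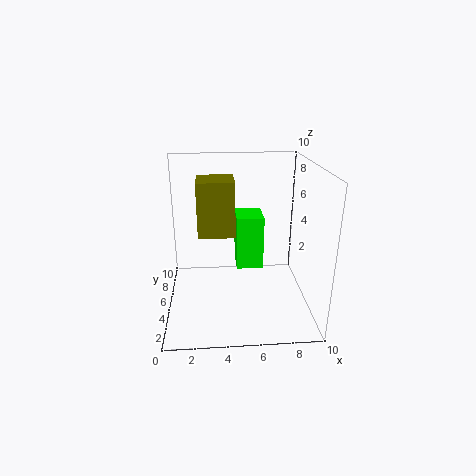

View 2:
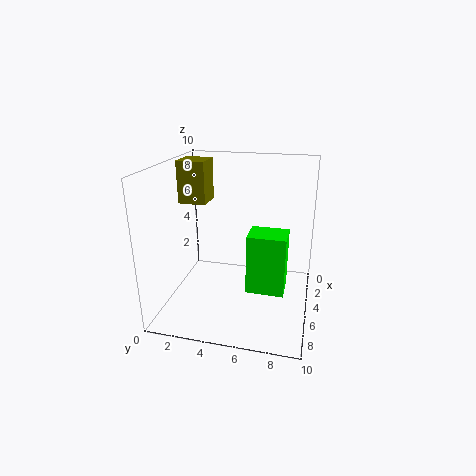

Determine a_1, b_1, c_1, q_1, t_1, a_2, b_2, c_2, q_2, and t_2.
a_1 = 5; b_1 = 6; c_1 = 2; q_1 = 2.5; t_1 = 4; a_2 = 2.5; b_2 = 0.5; c_2 = 7; q_2 = 2; t_2 = 3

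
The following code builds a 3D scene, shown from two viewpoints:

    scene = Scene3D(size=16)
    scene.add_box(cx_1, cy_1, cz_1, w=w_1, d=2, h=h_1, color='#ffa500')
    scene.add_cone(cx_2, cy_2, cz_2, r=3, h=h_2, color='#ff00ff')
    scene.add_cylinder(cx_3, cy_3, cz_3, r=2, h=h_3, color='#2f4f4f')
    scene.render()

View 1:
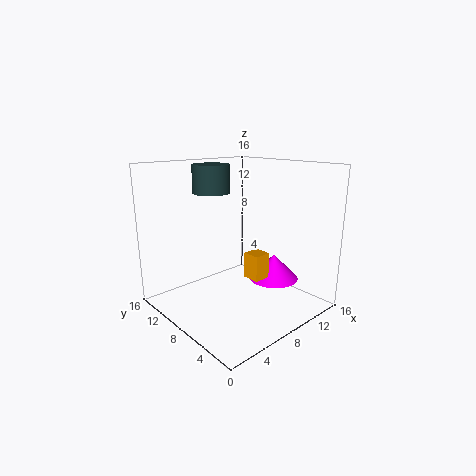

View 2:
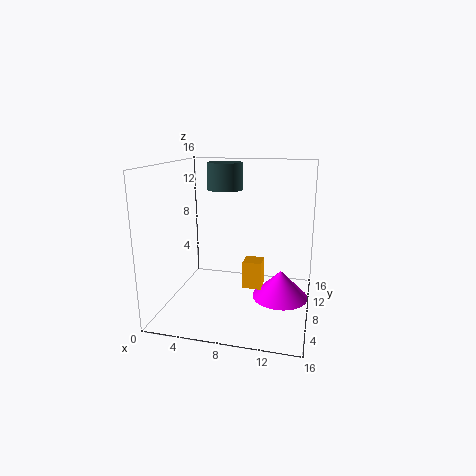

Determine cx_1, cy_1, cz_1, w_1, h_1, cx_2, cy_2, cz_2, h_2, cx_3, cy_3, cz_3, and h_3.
cx_1 = 9; cy_1 = 6; cz_1 = 3; w_1 = 2; h_1 = 3; cx_2 = 13; cy_2 = 7; cz_2 = 2; h_2 = 3; cx_3 = 6; cy_3 = 10; cz_3 = 13; h_3 = 3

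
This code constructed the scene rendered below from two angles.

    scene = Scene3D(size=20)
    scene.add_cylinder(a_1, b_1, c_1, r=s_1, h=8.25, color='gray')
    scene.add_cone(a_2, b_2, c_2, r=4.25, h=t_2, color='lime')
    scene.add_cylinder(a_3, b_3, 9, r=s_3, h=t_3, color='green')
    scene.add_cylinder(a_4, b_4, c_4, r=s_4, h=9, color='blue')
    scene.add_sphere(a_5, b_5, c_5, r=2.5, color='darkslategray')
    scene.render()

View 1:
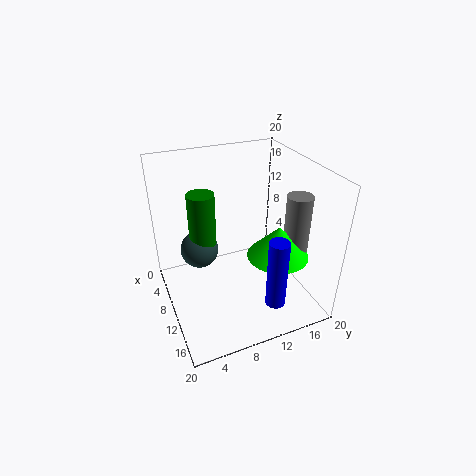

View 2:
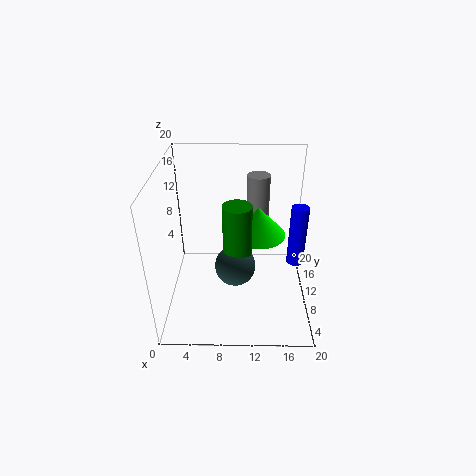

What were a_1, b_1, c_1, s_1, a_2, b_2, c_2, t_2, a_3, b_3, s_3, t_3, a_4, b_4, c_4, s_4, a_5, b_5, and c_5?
a_1 = 13
b_1 = 17.5
c_1 = 8
s_1 = 1.75
a_2 = 13
b_2 = 14.75
c_2 = 7.75
t_2 = 4.5
a_3 = 10
b_3 = 5
s_3 = 1.75
t_3 = 8.5
a_4 = 18.5
b_4 = 11.5
c_4 = 5
s_4 = 1.25
a_5 = 9.75
b_5 = 4.5
c_5 = 9.5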